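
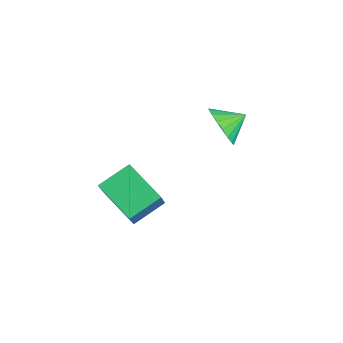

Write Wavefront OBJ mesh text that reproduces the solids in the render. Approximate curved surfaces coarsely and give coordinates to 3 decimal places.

v -3.165 -1.929 0.723
v -3.399 -0.599 1.351
v -1.561 -1.269 -0.077
v -1.796 0.062 0.551
v -2.384 -2.362 1.929
v -2.619 -1.031 2.557
v -0.781 -1.701 1.129
v -1.015 -0.371 1.757
v -3.353 2.945 2.921
v -2.94 2.572 3.703
v -3.307 3.955 3.379
v -2.606 2.668 3.456
v -2.419 2.82 3.103
v -2.417 2.996 2.713
v -2.601 3.162 2.365
v -2.934 3.285 2.127
v -3.35 3.341 2.047
v -3.766 3.318 2.139
v -4.101 3.222 2.387
v -4.288 3.07 2.74
v -4.289 2.894 3.129
v -4.105 2.728 3.477
v -3.773 2.605 3.715
v -3.357 2.549 3.796
f 2 4 1
f 5 2 1
f 1 4 3
f 3 5 1
f 2 8 4
f 6 2 5
f 6 8 2
f 4 8 3
f 7 5 3
f 3 8 7
f 7 6 5
f 8 6 7
f 10 9 12
f 10 12 11
f 12 9 13
f 12 13 11
f 13 9 14
f 13 14 11
f 14 9 15
f 14 15 11
f 15 9 16
f 15 16 11
f 16 9 17
f 16 17 11
f 17 9 18
f 17 18 11
f 18 9 19
f 18 19 11
f 19 9 20
f 19 20 11
f 20 9 21
f 20 21 11
f 21 9 22
f 21 22 11
f 22 9 23
f 22 23 11
f 23 9 24
f 23 24 11
f 24 9 10
f 24 10 11



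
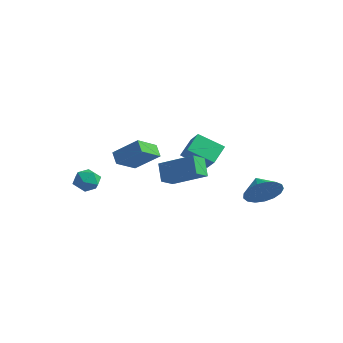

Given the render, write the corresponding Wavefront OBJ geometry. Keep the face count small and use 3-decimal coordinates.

v 2.328 -3.681 2.512
v 1.706 -3.315 3.458
v 2.162 -2.774 2.052
v 1.54 -2.408 2.998
v 4.06 -2.932 3.362
v 3.438 -2.566 4.308
v 3.894 -2.025 2.902
v 3.272 -1.659 3.848
v -3.448 -1.704 1.595
v -4.054 -1.453 2.167
v -3.553 -0.322 0.878
v -4.158 -0.071 1.45
v -2.162 -1.049 2.67
v -2.767 -0.798 3.242
v -2.266 0.333 1.953
v -2.872 0.584 2.525
v -4.112 -3.026 1.334
v -3.507 -2.696 0.871
v -4.073 -4.144 0.589
v -3.468 -3.814 0.126
v -3.318 -4.026 0.915
v -3.342 -3.335 1.375
v -4.238 -3.505 0.085
v -4.262 -2.814 0.545
v -3.585 -2.992 0.098
v -3.016 -3.314 0.612
v -4.564 -3.526 0.848
v -3.995 -3.848 1.362
v 3.379 2.352 0.468
v 4.031 3.028 1.04
v 2.421 2.748 1.092
v 3.882 3.317 0.626
v 3.617 3.386 0.177
v 3.297 3.217 -0.206
v 2.996 2.851 -0.435
v 2.783 2.37 -0.457
v 2.707 1.885 -0.267
v 2.784 1.507 0.091
v 2.998 1.322 0.536
v 3.299 1.374 0.965
v 3.618 1.65 1.28
v 3.883 2.086 1.409
v 4.032 2.584 1.322
v -0.585 2.107 1.13
v -1.618 1.14 1.998
v -0.881 3.14 1.931
v -1.914 2.173 2.798
v 0.294 1.807 1.842
v -0.739 0.84 2.709
v -0.002 2.84 2.642
v -1.035 1.873 3.51
f 2 4 1
f 5 2 1
f 1 4 3
f 3 5 1
f 2 8 4
f 6 2 5
f 6 8 2
f 4 8 3
f 7 5 3
f 3 8 7
f 7 6 5
f 8 6 7
f 10 12 9
f 13 10 9
f 9 12 11
f 11 13 9
f 10 16 12
f 14 10 13
f 14 16 10
f 12 16 11
f 15 13 11
f 11 16 15
f 15 14 13
f 16 14 15
f 17 28 22
f 17 22 18
f 17 18 24
f 17 24 27
f 17 27 28
f 18 22 26
f 22 28 21
f 28 27 19
f 27 24 23
f 24 18 25
f 20 26 21
f 20 21 19
f 20 19 23
f 20 23 25
f 20 25 26
f 21 26 22
f 19 21 28
f 23 19 27
f 25 23 24
f 26 25 18
f 30 29 32
f 30 32 31
f 32 29 33
f 32 33 31
f 33 29 34
f 33 34 31
f 34 29 35
f 34 35 31
f 35 29 36
f 35 36 31
f 36 29 37
f 36 37 31
f 37 29 38
f 37 38 31
f 38 29 39
f 38 39 31
f 39 29 40
f 39 40 31
f 40 29 41
f 40 41 31
f 41 29 42
f 41 42 31
f 42 29 43
f 42 43 31
f 43 29 30
f 43 30 31
f 45 47 44
f 48 45 44
f 44 47 46
f 46 48 44
f 45 51 47
f 49 45 48
f 49 51 45
f 47 51 46
f 50 48 46
f 46 51 50
f 50 49 48
f 51 49 50



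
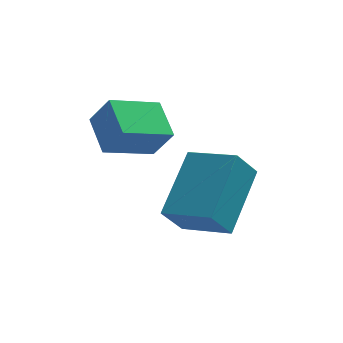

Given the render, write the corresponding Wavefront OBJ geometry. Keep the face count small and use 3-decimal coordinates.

v -0.138 0.201 2.536
v -1.282 -0.297 3.025
v -0.372 1.155 2.96
v -1.516 0.657 3.449
v 0.296 -0.037 3.311
v -0.848 -0.535 3.8
v 0.062 0.917 3.735
v -1.082 0.419 4.224
v 0.426 -0.574 0.548
v -0.065 -0.839 1.318
v 1.15 0.85 1.501
v 0.66 0.585 2.27
v 1.44 -1.345 0.93
v 0.95 -1.61 1.699
v 2.165 0.079 1.882
v 1.674 -0.186 2.652
f 2 4 1
f 5 2 1
f 1 4 3
f 3 5 1
f 2 8 4
f 6 2 5
f 6 8 2
f 4 8 3
f 7 5 3
f 3 8 7
f 7 6 5
f 8 6 7
f 10 12 9
f 13 10 9
f 9 12 11
f 11 13 9
f 10 16 12
f 14 10 13
f 14 16 10
f 12 16 11
f 15 13 11
f 11 16 15
f 15 14 13
f 16 14 15



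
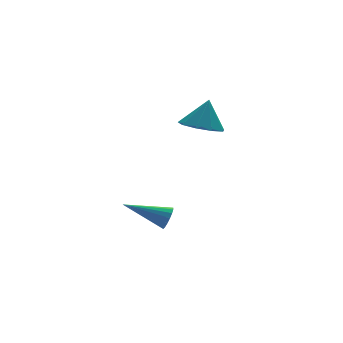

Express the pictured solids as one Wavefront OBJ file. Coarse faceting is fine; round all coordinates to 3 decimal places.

v -1.249 -2.06 1.105
v -0.556 -1.679 0.767
v -0.831 -1.8 2.255
v -0.989 -1.286 0.836
v -1.543 -1.255 1.03
v -1.96 -1.601 1.26
v -2.044 -2.162 1.417
v -1.756 -2.675 1.429
v -1.231 -2.9 1.289
v -0.714 -2.732 1.063
v -0.448 -2.25 0.857
v -2.607 -2.193 -3.261
v -2.349 -2.068 -2.84
v -4.033 -1.407 -2.619
v -2.312 -1.879 -2.989
v -2.342 -1.762 -3.201
v -2.434 -1.744 -3.427
v -2.565 -1.828 -3.614
v -2.706 -1.997 -3.721
v -2.824 -2.21 -3.722
v -2.893 -2.42 -3.618
v -2.896 -2.578 -3.432
v -2.833 -2.647 -3.206
v -2.719 -2.613 -2.994
v -2.579 -2.483 -2.842
v -2.445 -2.286 -2.787
f 2 1 4
f 2 4 3
f 4 1 5
f 4 5 3
f 5 1 6
f 5 6 3
f 6 1 7
f 6 7 3
f 7 1 8
f 7 8 3
f 8 1 9
f 8 9 3
f 9 1 10
f 9 10 3
f 10 1 11
f 10 11 3
f 11 1 2
f 11 2 3
f 13 12 15
f 13 15 14
f 15 12 16
f 15 16 14
f 16 12 17
f 16 17 14
f 17 12 18
f 17 18 14
f 18 12 19
f 18 19 14
f 19 12 20
f 19 20 14
f 20 12 21
f 20 21 14
f 21 12 22
f 21 22 14
f 22 12 23
f 22 23 14
f 23 12 24
f 23 24 14
f 24 12 25
f 24 25 14
f 25 12 26
f 25 26 14
f 26 12 13
f 26 13 14



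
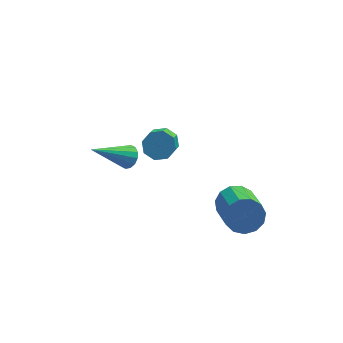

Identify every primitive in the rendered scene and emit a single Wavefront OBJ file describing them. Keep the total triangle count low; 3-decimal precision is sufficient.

v 1.754 -1.057 -2.268
v 2.139 -1.358 -2.876
v 2.331 -2.884 -2
v 1.946 -2.583 -1.392
v 2.441 -1.171 -2.618
v 2.634 -2.697 -1.742
v 2.526 -0.948 -2.249
v 2.719 -2.474 -1.372
v 2.365 -0.76 -1.886
v 2.558 -2.286 -1.009
v 2.01 -0.666 -1.644
v 2.203 -2.192 -0.768
v 1.574 -0.696 -1.6
v 1.767 -2.222 -0.724
v 1.195 -0.841 -1.769
v 1.387 -2.367 -0.893
v 0.993 -1.054 -2.096
v 1.186 -2.58 -1.22
v 1.033 -1.269 -2.478
v 1.225 -2.794 -1.601
v 1.301 -1.416 -2.793
v 1.494 -2.941 -1.916
v 1.714 -1.449 -2.941
v 1.906 -2.975 -2.065
v -2.076 2.143 -2.559
v -1.711 2.055 -2.171
v -3.504 1.577 -1.341
v -1.788 2.322 -2.138
v -1.943 2.54 -2.218
v -2.133 2.652 -2.389
v -2.308 2.628 -2.606
v -2.421 2.474 -2.81
v -2.441 2.231 -2.946
v -2.364 1.964 -2.979
v -2.209 1.746 -2.899
v -2.019 1.634 -2.728
v -1.844 1.658 -2.512
v -1.731 1.812 -2.308
v -0.858 0.582 0.009
v -0.562 0.173 -0.385
v -0.746 -0.85 0.538
v -1.042 -0.442 0.931
v -0.252 0.395 -0.078
v -0.436 -0.628 0.845
v -0.297 0.726 0.28
v -0.481 -0.297 1.203
v -0.671 0.972 0.479
v -0.854 -0.051 1.402
v -1.154 0.99 0.402
v -1.338 -0.033 1.325
v -1.464 0.768 0.095
v -1.648 -0.255 1.018
v -1.419 0.437 -0.263
v -1.603 -0.586 0.66
v -1.046 0.191 -0.462
v -1.229 -0.832 0.461
f 2 1 5
f 2 5 3
f 3 5 6
f 3 6 4
f 5 1 7
f 5 7 6
f 6 7 8
f 6 8 4
f 7 1 9
f 7 9 8
f 8 9 10
f 8 10 4
f 9 1 11
f 9 11 10
f 10 11 12
f 10 12 4
f 11 1 13
f 11 13 12
f 12 13 14
f 12 14 4
f 13 1 15
f 13 15 14
f 14 15 16
f 14 16 4
f 15 1 17
f 15 17 16
f 16 17 18
f 16 18 4
f 17 1 19
f 17 19 18
f 18 19 20
f 18 20 4
f 19 1 21
f 19 21 20
f 20 21 22
f 20 22 4
f 21 1 23
f 21 23 22
f 22 23 24
f 22 24 4
f 23 1 2
f 23 2 24
f 24 2 3
f 24 3 4
f 26 25 28
f 26 28 27
f 28 25 29
f 28 29 27
f 29 25 30
f 29 30 27
f 30 25 31
f 30 31 27
f 31 25 32
f 31 32 27
f 32 25 33
f 32 33 27
f 33 25 34
f 33 34 27
f 34 25 35
f 34 35 27
f 35 25 36
f 35 36 27
f 36 25 37
f 36 37 27
f 37 25 38
f 37 38 27
f 38 25 26
f 38 26 27
f 40 39 43
f 40 43 41
f 41 43 44
f 41 44 42
f 43 39 45
f 43 45 44
f 44 45 46
f 44 46 42
f 45 39 47
f 45 47 46
f 46 47 48
f 46 48 42
f 47 39 49
f 47 49 48
f 48 49 50
f 48 50 42
f 49 39 51
f 49 51 50
f 50 51 52
f 50 52 42
f 51 39 53
f 51 53 52
f 52 53 54
f 52 54 42
f 53 39 55
f 53 55 54
f 54 55 56
f 54 56 42
f 55 39 40
f 55 40 56
f 56 40 41
f 56 41 42



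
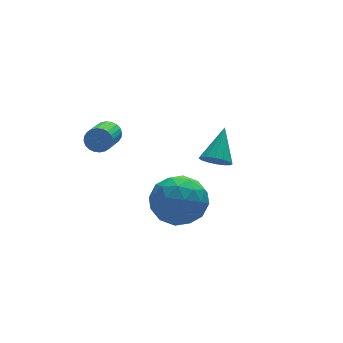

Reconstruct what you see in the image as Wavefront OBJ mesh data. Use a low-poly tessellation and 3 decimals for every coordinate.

v -1.957 0.907 -1.746
v -1.051 0.539 -1.091
v -1.869 -0.699 -2.769
v -0.963 -1.067 -2.114
v -2.039 -0.994 -1.641
v -2.093 -0.002 -1.01
v -0.827 -0.158 -2.85
v -0.881 0.834 -2.219
v -0.352 -0.119 -1.774
v -1.101 -0.636 -1.026
v -1.819 0.476 -2.834
v -2.568 -0.041 -2.086
v -1.512 0.864 -1.329
v -1.408 -1.024 -2.531
v -2.041 -0.981 -2.253
v -1.508 -1.197 -1.868
v -2.125 0.546 -1.281
v -1.592 0.33 -0.896
v -2.173 -0.572 -1.219
v -1.328 -0.49 -2.964
v -0.795 -0.706 -2.579
v -1.412 1.037 -1.992
v -0.879 0.821 -1.607
v -0.747 0.412 -2.641
v -0.568 0.261 -1.345
v -0.516 -0.683 -1.946
v -0.436 -0.149 -2.379
v -0.468 0.435 -2.008
v -1.008 -0.043 -0.906
v -0.957 -0.987 -1.507
v -1.589 -0.944 -1.229
v -1.621 -0.361 -0.858
v -0.597 -0.43 -1.307
v -1.963 0.827 -2.353
v -1.912 -0.117 -2.954
v -1.299 0.201 -3.002
v -1.331 0.784 -2.631
v -2.404 0.523 -1.914
v -2.352 -0.421 -2.515
v -2.452 -0.595 -1.852
v -2.484 -0.011 -1.481
v -2.323 0.27 -2.553
v 1.353 3.087 -2.766
v 1.906 2.716 -2.838
v 2.167 4.093 -1.694
v 1.929 2.96 -3.083
v 1.798 3.237 -3.244
v 1.547 3.475 -3.277
v 1.245 3.608 -3.173
v 0.971 3.602 -2.959
v 0.8 3.458 -2.694
v 0.777 3.215 -2.449
v 0.909 2.937 -2.288
v 1.159 2.7 -2.255
v 1.462 2.566 -2.359
v 1.735 2.572 -2.573
v -2.868 3.606 -0.31
v -2.51 3.565 0.118
v -3.254 2.513 0.639
v -3.612 2.554 0.21
v -2.655 3.707 0.198
v -3.399 2.655 0.718
v -2.833 3.834 0.2
v -3.577 2.782 0.721
v -3.016 3.926 0.125
v -3.76 2.874 0.645
v -3.177 3.97 -0.017
v -3.921 2.917 0.504
v -3.29 3.958 -0.203
v -4.034 2.906 0.317
v -3.34 3.892 -0.406
v -4.084 2.84 0.115
v -3.317 3.783 -0.594
v -4.061 2.731 -0.073
v -3.226 3.647 -0.739
v -3.97 2.595 -0.218
v -3.081 3.505 -0.818
v -3.825 2.453 -0.298
v -2.903 3.378 -0.821
v -3.647 2.326 -0.3
v -2.72 3.286 -0.745
v -3.464 2.234 -0.225
v -2.559 3.243 -0.604
v -3.303 2.19 -0.083
v -2.446 3.254 -0.417
v -3.19 2.202 0.103
v -2.396 3.32 -0.215
v -3.14 2.268 0.306
v -2.419 3.429 -0.027
v -3.163 2.377 0.494
f 1 38 17
f 38 12 41
f 17 41 6
f 38 41 17
f 1 17 13
f 17 6 18
f 13 18 2
f 17 18 13
f 1 13 22
f 13 2 23
f 22 23 8
f 13 23 22
f 1 22 34
f 22 8 37
f 34 37 11
f 22 37 34
f 1 34 38
f 34 11 42
f 38 42 12
f 34 42 38
f 2 18 29
f 18 6 32
f 29 32 10
f 18 32 29
f 6 41 19
f 41 12 40
f 19 40 5
f 41 40 19
f 12 42 39
f 42 11 35
f 39 35 3
f 42 35 39
f 11 37 36
f 37 8 24
f 36 24 7
f 37 24 36
f 8 23 28
f 23 2 25
f 28 25 9
f 23 25 28
f 4 30 16
f 30 10 31
f 16 31 5
f 30 31 16
f 4 16 14
f 16 5 15
f 14 15 3
f 16 15 14
f 4 14 21
f 14 3 20
f 21 20 7
f 14 20 21
f 4 21 26
f 21 7 27
f 26 27 9
f 21 27 26
f 4 26 30
f 26 9 33
f 30 33 10
f 26 33 30
f 5 31 19
f 31 10 32
f 19 32 6
f 31 32 19
f 3 15 39
f 15 5 40
f 39 40 12
f 15 40 39
f 7 20 36
f 20 3 35
f 36 35 11
f 20 35 36
f 9 27 28
f 27 7 24
f 28 24 8
f 27 24 28
f 10 33 29
f 33 9 25
f 29 25 2
f 33 25 29
f 44 43 46
f 44 46 45
f 46 43 47
f 46 47 45
f 47 43 48
f 47 48 45
f 48 43 49
f 48 49 45
f 49 43 50
f 49 50 45
f 50 43 51
f 50 51 45
f 51 43 52
f 51 52 45
f 52 43 53
f 52 53 45
f 53 43 54
f 53 54 45
f 54 43 55
f 54 55 45
f 55 43 56
f 55 56 45
f 56 43 44
f 56 44 45
f 58 57 61
f 58 61 59
f 59 61 62
f 59 62 60
f 61 57 63
f 61 63 62
f 62 63 64
f 62 64 60
f 63 57 65
f 63 65 64
f 64 65 66
f 64 66 60
f 65 57 67
f 65 67 66
f 66 67 68
f 66 68 60
f 67 57 69
f 67 69 68
f 68 69 70
f 68 70 60
f 69 57 71
f 69 71 70
f 70 71 72
f 70 72 60
f 71 57 73
f 71 73 72
f 72 73 74
f 72 74 60
f 73 57 75
f 73 75 74
f 74 75 76
f 74 76 60
f 75 57 77
f 75 77 76
f 76 77 78
f 76 78 60
f 77 57 79
f 77 79 78
f 78 79 80
f 78 80 60
f 79 57 81
f 79 81 80
f 80 81 82
f 80 82 60
f 81 57 83
f 81 83 82
f 82 83 84
f 82 84 60
f 83 57 85
f 83 85 84
f 84 85 86
f 84 86 60
f 85 57 87
f 85 87 86
f 86 87 88
f 86 88 60
f 87 57 89
f 87 89 88
f 88 89 90
f 88 90 60
f 89 57 58
f 89 58 90
f 90 58 59
f 90 59 60



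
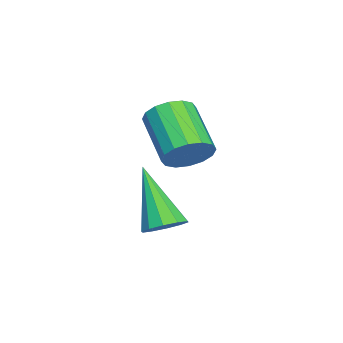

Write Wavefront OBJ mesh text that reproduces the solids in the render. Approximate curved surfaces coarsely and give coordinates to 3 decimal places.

v 2.412 3.044 -0.182
v 2.956 2.82 0.197
v 1.932 2.072 1.222
v 1.388 2.296 0.842
v 2.866 3.14 0.342
v 1.843 2.392 1.366
v 2.655 3.435 0.346
v 1.631 2.686 1.37
v 2.378 3.624 0.208
v 1.355 2.876 1.233
v 2.111 3.659 -0.034
v 1.087 2.91 0.991
v 1.924 3.528 -0.316
v 0.901 2.78 0.709
v 1.868 3.268 -0.562
v 0.844 2.52 0.463
v 1.957 2.948 -0.706
v 0.934 2.2 0.318
v 2.169 2.654 -0.71
v 1.145 1.905 0.314
v 2.445 2.464 -0.573
v 1.422 1.716 0.452
v 2.713 2.43 -0.331
v 1.689 1.681 0.694
v 2.899 2.56 -0.049
v 1.876 1.812 0.976
v 2.991 2.595 -2.418
v 3.533 2.34 -2.3
v 2.269 1.845 -0.722
v 3.531 2.685 -2.148
v 3.323 2.995 -2.099
v 2.989 3.153 -2.172
v 2.655 3.098 -2.338
v 2.45 2.851 -2.535
v 2.451 2.506 -2.687
v 2.659 2.195 -2.736
v 2.994 2.037 -2.664
v 3.327 2.092 -2.497
f 2 1 5
f 2 5 3
f 3 5 6
f 3 6 4
f 5 1 7
f 5 7 6
f 6 7 8
f 6 8 4
f 7 1 9
f 7 9 8
f 8 9 10
f 8 10 4
f 9 1 11
f 9 11 10
f 10 11 12
f 10 12 4
f 11 1 13
f 11 13 12
f 12 13 14
f 12 14 4
f 13 1 15
f 13 15 14
f 14 15 16
f 14 16 4
f 15 1 17
f 15 17 16
f 16 17 18
f 16 18 4
f 17 1 19
f 17 19 18
f 18 19 20
f 18 20 4
f 19 1 21
f 19 21 20
f 20 21 22
f 20 22 4
f 21 1 23
f 21 23 22
f 22 23 24
f 22 24 4
f 23 1 25
f 23 25 24
f 24 25 26
f 24 26 4
f 25 1 2
f 25 2 26
f 26 2 3
f 26 3 4
f 28 27 30
f 28 30 29
f 30 27 31
f 30 31 29
f 31 27 32
f 31 32 29
f 32 27 33
f 32 33 29
f 33 27 34
f 33 34 29
f 34 27 35
f 34 35 29
f 35 27 36
f 35 36 29
f 36 27 37
f 36 37 29
f 37 27 38
f 37 38 29
f 38 27 28
f 38 28 29



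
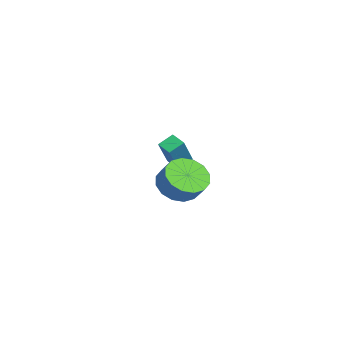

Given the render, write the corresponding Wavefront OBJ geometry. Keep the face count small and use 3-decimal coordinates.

v 3.43 -1.582 2.527
v 4.272 -1.465 1.845
v 4.913 -1.141 2.691
v 4.07 -1.258 3.373
v 4.015 -0.963 1.847
v 4.656 -0.639 2.694
v 3.601 -0.626 2.031
v 4.242 -0.302 2.878
v 3.142 -0.546 2.349
v 3.782 -0.222 3.195
v 2.759 -0.743 2.713
v 3.4 -0.419 3.56
v 2.556 -1.165 3.028
v 3.197 -0.841 3.875
v 2.587 -1.699 3.209
v 3.228 -1.375 4.055
v 2.844 -2.201 3.206
v 3.485 -1.877 4.053
v 3.258 -2.538 3.022
v 3.899 -2.214 3.869
v 3.718 -2.618 2.705
v 4.358 -2.294 3.551
v 4.1 -2.421 2.34
v 4.741 -2.097 3.187
v 4.303 -1.999 2.025
v 4.944 -1.675 2.872
v -2.381 -1.057 1.196
v -1.317 -1.673 2.837
v -2.658 -0.32 1.653
v -1.594 -0.936 3.293
v -1.726 -0.644 0.927
v -0.662 -1.26 2.567
v -2.003 0.093 1.383
v -0.939 -0.523 3.024
f 2 1 5
f 2 5 3
f 3 5 6
f 3 6 4
f 5 1 7
f 5 7 6
f 6 7 8
f 6 8 4
f 7 1 9
f 7 9 8
f 8 9 10
f 8 10 4
f 9 1 11
f 9 11 10
f 10 11 12
f 10 12 4
f 11 1 13
f 11 13 12
f 12 13 14
f 12 14 4
f 13 1 15
f 13 15 14
f 14 15 16
f 14 16 4
f 15 1 17
f 15 17 16
f 16 17 18
f 16 18 4
f 17 1 19
f 17 19 18
f 18 19 20
f 18 20 4
f 19 1 21
f 19 21 20
f 20 21 22
f 20 22 4
f 21 1 23
f 21 23 22
f 22 23 24
f 22 24 4
f 23 1 25
f 23 25 24
f 24 25 26
f 24 26 4
f 25 1 2
f 25 2 26
f 26 2 3
f 26 3 4
f 28 30 27
f 31 28 27
f 27 30 29
f 29 31 27
f 28 34 30
f 32 28 31
f 32 34 28
f 30 34 29
f 33 31 29
f 29 34 33
f 33 32 31
f 34 32 33



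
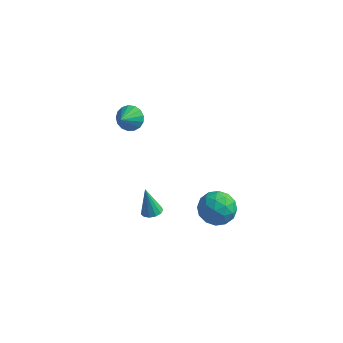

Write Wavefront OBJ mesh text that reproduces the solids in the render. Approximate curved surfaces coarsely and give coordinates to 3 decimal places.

v -1.938 1.334 -3.384
v -1.446 1.213 -3.227
v -2.342 1.546 -1.956
v -1.45 1.508 -3.272
v -1.609 1.748 -3.353
v -1.872 1.857 -3.443
v -2.156 1.799 -3.515
v -2.371 1.594 -3.546
v -2.448 1.306 -3.525
v -2.363 1.027 -3.459
v -2.144 0.846 -3.37
v -1.858 0.819 -3.286
v -1.598 0.956 -3.232
v 0.356 2.805 -2.497
v 1.148 3.253 -2.884
v 0.692 1.487 -3.336
v 1.484 1.935 -3.723
v 1.472 1.692 -2.765
v 1.264 2.507 -2.246
v 0.576 2.233 -3.974
v 0.368 3.048 -3.455
v 1.283 2.9 -3.796
v 1.837 2.565 -3.049
v 0.003 2.175 -3.171
v 0.557 1.84 -2.424
v 0.722 3.145 -2.617
v 1.118 1.595 -3.603
v 1.111 1.452 -3.04
v 1.576 1.716 -3.268
v 0.791 2.707 -2.242
v 1.256 2.97 -2.469
v 1.447 2.052 -2.399
v 0.584 1.77 -3.751
v 1.049 2.033 -3.978
v 0.264 3.024 -2.952
v 0.729 3.288 -3.18
v 0.393 2.688 -3.821
v 1.267 3.201 -3.38
v 1.465 2.425 -3.874
v 0.931 2.601 -4.021
v 0.809 3.08 -3.716
v 1.593 3.004 -2.941
v 1.791 2.229 -3.435
v 1.784 2.086 -2.872
v 1.662 2.565 -2.567
v 1.673 2.796 -3.478
v 0.049 2.511 -2.785
v 0.247 1.736 -3.279
v 0.178 2.175 -3.653
v 0.056 2.654 -3.348
v 0.375 2.315 -2.346
v 0.573 1.539 -2.84
v 1.031 1.66 -2.504
v 0.909 2.139 -2.199
v 0.167 1.944 -2.742
v -3.165 1.885 3.031
v -2.57 1.626 2.797
v -3.275 1.035 3.689
v -2.479 1.814 3.053
v -2.546 2.017 3.305
v -2.755 2.19 3.494
v -3.057 2.293 3.576
v -3.385 2.303 3.534
v -3.662 2.216 3.376
v -3.825 2.054 3.14
v -3.837 1.853 2.878
v -3.696 1.659 2.652
v -3.432 1.517 2.512
v -3.108 1.459 2.491
v -2.797 1.498 2.594
f 2 1 4
f 2 4 3
f 4 1 5
f 4 5 3
f 5 1 6
f 5 6 3
f 6 1 7
f 6 7 3
f 7 1 8
f 7 8 3
f 8 1 9
f 8 9 3
f 9 1 10
f 9 10 3
f 10 1 11
f 10 11 3
f 11 1 12
f 11 12 3
f 12 1 13
f 12 13 3
f 13 1 2
f 13 2 3
f 14 51 30
f 51 25 54
f 30 54 19
f 51 54 30
f 14 30 26
f 30 19 31
f 26 31 15
f 30 31 26
f 14 26 35
f 26 15 36
f 35 36 21
f 26 36 35
f 14 35 47
f 35 21 50
f 47 50 24
f 35 50 47
f 14 47 51
f 47 24 55
f 51 55 25
f 47 55 51
f 15 31 42
f 31 19 45
f 42 45 23
f 31 45 42
f 19 54 32
f 54 25 53
f 32 53 18
f 54 53 32
f 25 55 52
f 55 24 48
f 52 48 16
f 55 48 52
f 24 50 49
f 50 21 37
f 49 37 20
f 50 37 49
f 21 36 41
f 36 15 38
f 41 38 22
f 36 38 41
f 17 43 29
f 43 23 44
f 29 44 18
f 43 44 29
f 17 29 27
f 29 18 28
f 27 28 16
f 29 28 27
f 17 27 34
f 27 16 33
f 34 33 20
f 27 33 34
f 17 34 39
f 34 20 40
f 39 40 22
f 34 40 39
f 17 39 43
f 39 22 46
f 43 46 23
f 39 46 43
f 18 44 32
f 44 23 45
f 32 45 19
f 44 45 32
f 16 28 52
f 28 18 53
f 52 53 25
f 28 53 52
f 20 33 49
f 33 16 48
f 49 48 24
f 33 48 49
f 22 40 41
f 40 20 37
f 41 37 21
f 40 37 41
f 23 46 42
f 46 22 38
f 42 38 15
f 46 38 42
f 57 56 59
f 57 59 58
f 59 56 60
f 59 60 58
f 60 56 61
f 60 61 58
f 61 56 62
f 61 62 58
f 62 56 63
f 62 63 58
f 63 56 64
f 63 64 58
f 64 56 65
f 64 65 58
f 65 56 66
f 65 66 58
f 66 56 67
f 66 67 58
f 67 56 68
f 67 68 58
f 68 56 69
f 68 69 58
f 69 56 70
f 69 70 58
f 70 56 57
f 70 57 58



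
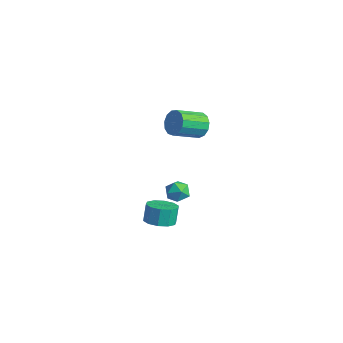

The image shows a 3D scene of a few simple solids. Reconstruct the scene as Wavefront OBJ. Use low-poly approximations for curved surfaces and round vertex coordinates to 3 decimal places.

v 1.52 -1.02 -2.781
v 2.016 -0.729 -3.336
v 2.104 -2.171 -2.864
v 2.6 -1.88 -3.419
v 2.655 -1.629 -2.662
v 2.294 -0.918 -2.611
v 1.826 -1.982 -3.589
v 1.465 -1.271 -3.538
v 2.205 -1.324 -3.835
v 2.718 -1.105 -3.262
v 1.402 -1.795 -2.938
v 1.915 -1.576 -2.365
v 3.929 -4.081 -3.117
v 4.74 -3.647 -3.082
v 4.501 -3.286 -2.028
v 3.691 -3.719 -2.063
v 4.356 -3.285 -3.293
v 4.117 -2.923 -2.239
v 3.809 -3.227 -3.437
v 3.57 -2.865 -2.383
v 3.308 -3.494 -3.459
v 3.069 -3.133 -2.404
v 3.044 -3.986 -3.35
v 2.806 -3.625 -2.295
v 3.119 -4.514 -3.152
v 2.88 -4.153 -2.098
v 3.503 -4.877 -2.941
v 3.264 -4.515 -1.887
v 4.05 -4.935 -2.797
v 3.811 -4.573 -1.743
v 4.551 -4.667 -2.776
v 4.312 -4.306 -1.721
v 4.814 -4.175 -2.885
v 4.576 -3.814 -1.83
v -3.234 4.201 -3.198
v -2.754 3.79 -3.881
v -3.027 2.048 -3.024
v -3.506 2.459 -2.342
v -2.405 3.917 -3.511
v -2.678 2.176 -2.654
v -2.319 4.134 -3.042
v -2.592 2.393 -2.185
v -2.524 4.373 -2.622
v -2.797 2.631 -1.766
v -2.954 4.557 -2.386
v -3.227 2.815 -1.529
v -3.473 4.627 -2.407
v -3.746 2.886 -1.551
v -3.915 4.563 -2.68
v -4.188 2.821 -1.823
v -4.142 4.383 -3.117
v -4.415 2.642 -2.26
v -4.08 4.146 -3.58
v -4.353 2.404 -2.723
v -3.749 3.926 -3.922
v -4.022 2.184 -3.065
v -3.255 3.793 -4.034
v -3.528 2.052 -3.177
f 1 12 6
f 1 6 2
f 1 2 8
f 1 8 11
f 1 11 12
f 2 6 10
f 6 12 5
f 12 11 3
f 11 8 7
f 8 2 9
f 4 10 5
f 4 5 3
f 4 3 7
f 4 7 9
f 4 9 10
f 5 10 6
f 3 5 12
f 7 3 11
f 9 7 8
f 10 9 2
f 14 13 17
f 14 17 15
f 15 17 18
f 15 18 16
f 17 13 19
f 17 19 18
f 18 19 20
f 18 20 16
f 19 13 21
f 19 21 20
f 20 21 22
f 20 22 16
f 21 13 23
f 21 23 22
f 22 23 24
f 22 24 16
f 23 13 25
f 23 25 24
f 24 25 26
f 24 26 16
f 25 13 27
f 25 27 26
f 26 27 28
f 26 28 16
f 27 13 29
f 27 29 28
f 28 29 30
f 28 30 16
f 29 13 31
f 29 31 30
f 30 31 32
f 30 32 16
f 31 13 33
f 31 33 32
f 32 33 34
f 32 34 16
f 33 13 14
f 33 14 34
f 34 14 15
f 34 15 16
f 36 35 39
f 36 39 37
f 37 39 40
f 37 40 38
f 39 35 41
f 39 41 40
f 40 41 42
f 40 42 38
f 41 35 43
f 41 43 42
f 42 43 44
f 42 44 38
f 43 35 45
f 43 45 44
f 44 45 46
f 44 46 38
f 45 35 47
f 45 47 46
f 46 47 48
f 46 48 38
f 47 35 49
f 47 49 48
f 48 49 50
f 48 50 38
f 49 35 51
f 49 51 50
f 50 51 52
f 50 52 38
f 51 35 53
f 51 53 52
f 52 53 54
f 52 54 38
f 53 35 55
f 53 55 54
f 54 55 56
f 54 56 38
f 55 35 57
f 55 57 56
f 56 57 58
f 56 58 38
f 57 35 36
f 57 36 58
f 58 36 37
f 58 37 38



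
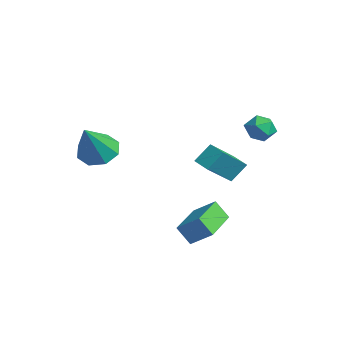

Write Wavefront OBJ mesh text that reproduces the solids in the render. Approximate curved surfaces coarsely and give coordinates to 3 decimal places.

v 1.203 0.27 -2.386
v 0.782 -0.124 -1.618
v 1.796 0.943 -1.716
v 1.376 0.55 -0.948
v 2.684 -1.13 -2.292
v 2.264 -1.523 -1.524
v 3.278 -0.456 -1.622
v 2.857 -0.85 -0.854
v 0.863 0.898 0.355
v 1.534 -0.442 1.602
v 0.835 1.585 1.108
v 1.507 0.245 2.356
v 1.613 1.115 0.184
v 2.285 -0.225 1.432
v 1.586 1.802 0.938
v 2.257 0.462 2.185
v 2.557 2.361 3.645
v 2.841 2.071 3.069
v 1.519 2.049 3.291
v 1.803 1.759 2.715
v 1.914 1.468 3.347
v 2.555 1.661 3.566
v 1.805 2.459 2.794
v 2.446 2.652 3.013
v 2.376 2.132 2.543
v 2.443 1.519 2.885
v 1.917 2.601 3.475
v 1.984 1.988 3.817
v -1.938 -3.068 1.151
v -1.111 -3.077 0.749
v -1.142 -3.952 2.809
v -1.225 -2.488 1.117
v -1.757 -2.239 1.506
v -2.395 -2.476 1.687
v -2.766 -3.059 1.554
v -2.652 -3.648 1.185
v -2.12 -3.898 0.797
v -1.482 -3.661 0.616
f 2 4 1
f 5 2 1
f 1 4 3
f 3 5 1
f 2 8 4
f 6 2 5
f 6 8 2
f 4 8 3
f 7 5 3
f 3 8 7
f 7 6 5
f 8 6 7
f 10 12 9
f 13 10 9
f 9 12 11
f 11 13 9
f 10 16 12
f 14 10 13
f 14 16 10
f 12 16 11
f 15 13 11
f 11 16 15
f 15 14 13
f 16 14 15
f 17 28 22
f 17 22 18
f 17 18 24
f 17 24 27
f 17 27 28
f 18 22 26
f 22 28 21
f 28 27 19
f 27 24 23
f 24 18 25
f 20 26 21
f 20 21 19
f 20 19 23
f 20 23 25
f 20 25 26
f 21 26 22
f 19 21 28
f 23 19 27
f 25 23 24
f 26 25 18
f 30 29 32
f 30 32 31
f 32 29 33
f 32 33 31
f 33 29 34
f 33 34 31
f 34 29 35
f 34 35 31
f 35 29 36
f 35 36 31
f 36 29 37
f 36 37 31
f 37 29 38
f 37 38 31
f 38 29 30
f 38 30 31



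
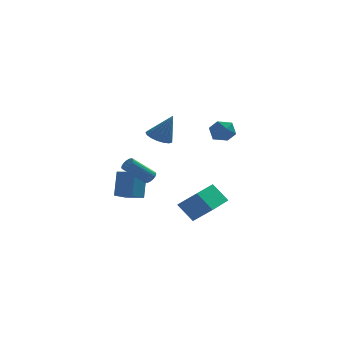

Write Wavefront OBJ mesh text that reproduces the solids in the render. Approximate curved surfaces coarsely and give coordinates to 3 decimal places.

v -1.569 2.64 -4.239
v -1.316 3.473 -2.505
v -2.626 3.431 -4.465
v -2.374 4.264 -2.732
v -0.746 3.576 -4.808
v -0.494 4.409 -3.075
v -1.804 4.367 -5.035
v -1.551 5.2 -3.301
v 3.597 0.247 2.548
v 4.149 -0.463 2.719
v 2.991 -0.497 1.421
v 3.543 -1.207 1.592
v 2.876 -0.993 2.181
v 3.25 -0.533 2.877
v 3.89 -0.427 1.263
v 4.264 0.033 1.959
v 4.329 -0.879 1.925
v 3.703 -1.229 2.493
v 3.437 0.269 1.647
v 2.811 -0.081 2.215
v -0.084 0.974 1.242
v 0.605 1.497 0.992
v 0.744 0.746 3.038
v 0.32 1.774 1.158
v -0.057 1.868 1.344
v -0.441 1.757 1.506
v -0.742 1.467 1.608
v -0.893 1.063 1.626
v -0.858 0.64 1.556
v -0.646 0.293 1.414
v -0.305 0.102 1.233
v 0.087 0.111 1.054
v 0.439 0.318 0.918
v 0.672 0.675 0.856
v 0.732 1.101 0.883
v 1.309 -4.181 -3.825
v 0.462 -3.636 -2.687
v 2.487 -2.431 -3.786
v 1.64 -1.886 -2.647
v 2.36 -4.914 -2.693
v 1.513 -4.369 -1.554
v 3.538 -3.164 -2.653
v 2.691 -2.619 -1.515
v -0.849 -1.076 -1.36
v -0.584 -0.803 -1.021
v -1.965 -1.052 0.26
v -2.231 -1.324 -0.08
v -0.72 -0.636 -1.136
v -2.102 -0.885 0.145
v -0.887 -0.57 -1.302
v -2.268 -0.819 -0.021
v -1.044 -0.62 -1.482
v -2.425 -0.869 -0.201
v -1.157 -0.774 -1.634
v -2.538 -1.023 -0.353
v -1.2 -0.997 -1.723
v -2.581 -1.246 -0.442
v -1.162 -1.239 -1.729
v -2.543 -1.488 -0.448
v -1.053 -1.442 -1.651
v -2.434 -1.691 -0.37
v -0.897 -1.562 -1.506
v -2.278 -1.811 -0.225
v -0.73 -1.57 -1.328
v -2.111 -1.819 -0.047
v -0.591 -1.465 -1.157
v -1.972 -1.714 0.124
v -0.511 -1.271 -1.033
v -1.892 -1.52 0.248
v -0.508 -1.032 -0.984
v -1.889 -1.281 0.297
f 2 4 1
f 5 2 1
f 1 4 3
f 3 5 1
f 2 8 4
f 6 2 5
f 6 8 2
f 4 8 3
f 7 5 3
f 3 8 7
f 7 6 5
f 8 6 7
f 9 20 14
f 9 14 10
f 9 10 16
f 9 16 19
f 9 19 20
f 10 14 18
f 14 20 13
f 20 19 11
f 19 16 15
f 16 10 17
f 12 18 13
f 12 13 11
f 12 11 15
f 12 15 17
f 12 17 18
f 13 18 14
f 11 13 20
f 15 11 19
f 17 15 16
f 18 17 10
f 22 21 24
f 22 24 23
f 24 21 25
f 24 25 23
f 25 21 26
f 25 26 23
f 26 21 27
f 26 27 23
f 27 21 28
f 27 28 23
f 28 21 29
f 28 29 23
f 29 21 30
f 29 30 23
f 30 21 31
f 30 31 23
f 31 21 32
f 31 32 23
f 32 21 33
f 32 33 23
f 33 21 34
f 33 34 23
f 34 21 35
f 34 35 23
f 35 21 22
f 35 22 23
f 37 39 36
f 40 37 36
f 36 39 38
f 38 40 36
f 37 43 39
f 41 37 40
f 41 43 37
f 39 43 38
f 42 40 38
f 38 43 42
f 42 41 40
f 43 41 42
f 45 44 48
f 45 48 46
f 46 48 49
f 46 49 47
f 48 44 50
f 48 50 49
f 49 50 51
f 49 51 47
f 50 44 52
f 50 52 51
f 51 52 53
f 51 53 47
f 52 44 54
f 52 54 53
f 53 54 55
f 53 55 47
f 54 44 56
f 54 56 55
f 55 56 57
f 55 57 47
f 56 44 58
f 56 58 57
f 57 58 59
f 57 59 47
f 58 44 60
f 58 60 59
f 59 60 61
f 59 61 47
f 60 44 62
f 60 62 61
f 61 62 63
f 61 63 47
f 62 44 64
f 62 64 63
f 63 64 65
f 63 65 47
f 64 44 66
f 64 66 65
f 65 66 67
f 65 67 47
f 66 44 68
f 66 68 67
f 67 68 69
f 67 69 47
f 68 44 70
f 68 70 69
f 69 70 71
f 69 71 47
f 70 44 45
f 70 45 71
f 71 45 46
f 71 46 47



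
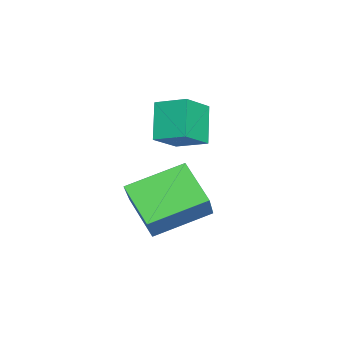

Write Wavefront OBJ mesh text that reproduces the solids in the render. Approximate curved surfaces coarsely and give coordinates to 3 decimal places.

v -3.538 -0.212 -1.467
v -2.653 -0.692 -0.795
v -3.274 0.782 -1.105
v -2.389 0.302 -0.433
v -2.651 -0.062 -2.527
v -1.766 -0.542 -1.855
v -2.387 0.932 -2.165
v -1.502 0.452 -1.493
v -0.766 -0.999 -3.805
v -1.6 0.551 -3.146
v 0.112 -0.144 -4.705
v -0.723 1.406 -4.045
v 0.283 -0.906 -2.695
v -0.552 0.644 -2.035
v 1.16 -0.051 -3.594
v 0.326 1.499 -2.935
f 2 4 1
f 5 2 1
f 1 4 3
f 3 5 1
f 2 8 4
f 6 2 5
f 6 8 2
f 4 8 3
f 7 5 3
f 3 8 7
f 7 6 5
f 8 6 7
f 10 12 9
f 13 10 9
f 9 12 11
f 11 13 9
f 10 16 12
f 14 10 13
f 14 16 10
f 12 16 11
f 15 13 11
f 11 16 15
f 15 14 13
f 16 14 15



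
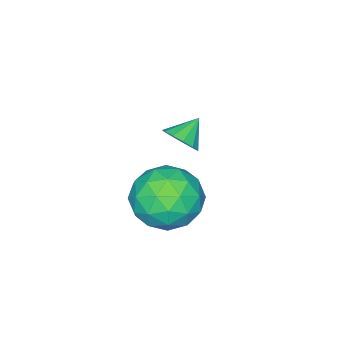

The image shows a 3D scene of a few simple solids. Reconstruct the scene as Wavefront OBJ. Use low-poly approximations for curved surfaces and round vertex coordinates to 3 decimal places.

v 0.752 -1.909 1.125
v 1.104 -2.246 1.627
v -0.072 -1.831 1.755
v 1.179 -1.863 1.678
v 1.118 -1.493 1.553
v 0.941 -1.256 1.293
v 0.704 -1.226 0.979
v 0.483 -1.413 0.711
v 0.346 -1.757 0.575
v 0.339 -2.149 0.614
v 0.463 -2.465 0.815
v 0.678 -2.605 1.114
v 0.917 -2.523 1.417
v 3.632 0.793 2.665
v 4.688 0.93 2.093
v 3.092 -0.55 1.347
v 4.148 -0.413 0.775
v 4.116 -0.928 1.869
v 4.449 -0.098 2.683
v 3.331 0.478 0.757
v 3.664 1.308 1.571
v 4.502 0.735 0.914
v 4.987 -0.134 1.6
v 2.793 0.514 1.84
v 3.278 -0.355 2.526
v 4.207 0.979 2.494
v 3.573 -0.599 0.946
v 3.554 -0.902 1.588
v 4.174 -0.821 1.252
v 4.067 0.375 2.841
v 4.688 0.455 2.505
v 4.351 -0.637 2.373
v 3.092 -0.075 0.935
v 3.713 0.005 0.599
v 3.606 1.201 2.188
v 4.226 1.282 1.852
v 3.429 1.017 1.067
v 4.719 0.945 1.465
v 4.402 0.156 0.691
v 3.921 0.68 0.68
v 4.117 1.168 1.159
v 5.004 0.434 1.869
v 4.687 -0.354 1.094
v 4.667 -0.657 1.737
v 4.863 -0.17 2.216
v 4.895 0.32 1.176
v 3.093 0.734 2.346
v 2.776 -0.054 1.571
v 2.917 0.55 1.224
v 3.113 1.037 1.703
v 3.378 0.224 2.749
v 3.061 -0.565 1.975
v 3.663 -0.788 2.281
v 3.859 -0.3 2.76
v 2.885 0.06 2.264
f 2 1 4
f 2 4 3
f 4 1 5
f 4 5 3
f 5 1 6
f 5 6 3
f 6 1 7
f 6 7 3
f 7 1 8
f 7 8 3
f 8 1 9
f 8 9 3
f 9 1 10
f 9 10 3
f 10 1 11
f 10 11 3
f 11 1 12
f 11 12 3
f 12 1 13
f 12 13 3
f 13 1 2
f 13 2 3
f 14 51 30
f 51 25 54
f 30 54 19
f 51 54 30
f 14 30 26
f 30 19 31
f 26 31 15
f 30 31 26
f 14 26 35
f 26 15 36
f 35 36 21
f 26 36 35
f 14 35 47
f 35 21 50
f 47 50 24
f 35 50 47
f 14 47 51
f 47 24 55
f 51 55 25
f 47 55 51
f 15 31 42
f 31 19 45
f 42 45 23
f 31 45 42
f 19 54 32
f 54 25 53
f 32 53 18
f 54 53 32
f 25 55 52
f 55 24 48
f 52 48 16
f 55 48 52
f 24 50 49
f 50 21 37
f 49 37 20
f 50 37 49
f 21 36 41
f 36 15 38
f 41 38 22
f 36 38 41
f 17 43 29
f 43 23 44
f 29 44 18
f 43 44 29
f 17 29 27
f 29 18 28
f 27 28 16
f 29 28 27
f 17 27 34
f 27 16 33
f 34 33 20
f 27 33 34
f 17 34 39
f 34 20 40
f 39 40 22
f 34 40 39
f 17 39 43
f 39 22 46
f 43 46 23
f 39 46 43
f 18 44 32
f 44 23 45
f 32 45 19
f 44 45 32
f 16 28 52
f 28 18 53
f 52 53 25
f 28 53 52
f 20 33 49
f 33 16 48
f 49 48 24
f 33 48 49
f 22 40 41
f 40 20 37
f 41 37 21
f 40 37 41
f 23 46 42
f 46 22 38
f 42 38 15
f 46 38 42



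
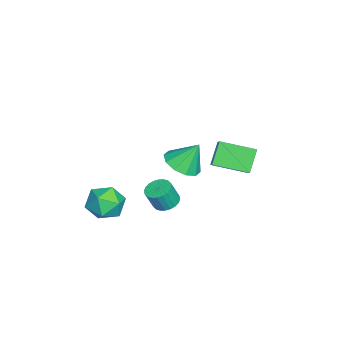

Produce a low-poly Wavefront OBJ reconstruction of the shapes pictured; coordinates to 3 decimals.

v 1.772 2.007 2.095
v 3.261 2.297 3.223
v 1.731 3.811 1.685
v 3.22 4.101 2.812
v 2.64 1.779 1.008
v 4.129 2.069 2.135
v 2.599 3.583 0.597
v 4.088 3.873 1.725
v 3.214 -2.32 -1.564
v 4.054 -2.488 -2.277
v 3.386 -4.012 -0.963
v 4.226 -4.18 -1.676
v 4.36 -3.491 -0.81
v 4.254 -2.446 -1.182
v 3.186 -4.054 -2.058
v 3.08 -3.009 -2.43
v 4.036 -3.56 -2.583
v 4.762 -3.212 -1.812
v 2.678 -3.288 -1.428
v 3.404 -2.94 -0.657
v 1.533 -0.577 -2.863
v 2.245 -0.508 -3.01
v 2.519 -0.895 -1.864
v 1.807 -0.963 -1.717
v 2.184 -0.249 -2.908
v 2.458 -0.636 -1.762
v 2.024 -0.04 -2.799
v 2.298 -0.427 -1.654
v 1.789 0.087 -2.7
v 2.063 -0.299 -1.554
v 1.515 0.114 -2.626
v 1.79 -0.273 -1.48
v 1.244 0.035 -2.588
v 1.519 -0.352 -1.442
v 1.017 -0.137 -2.591
v 1.291 -0.524 -1.445
v 0.869 -0.376 -2.636
v 1.143 -0.763 -1.49
v 0.821 -0.645 -2.716
v 1.095 -1.032 -1.57
v 0.882 -0.904 -2.818
v 1.156 -1.291 -1.672
v 1.042 -1.113 -2.926
v 1.316 -1.5 -1.781
v 1.277 -1.241 -3.026
v 1.551 -1.627 -1.88
v 1.55 -1.267 -3.1
v 1.825 -1.654 -1.954
v 1.821 -1.188 -3.138
v 2.096 -1.575 -1.992
v 2.049 -1.016 -3.135
v 2.323 -1.403 -1.989
v 2.197 -0.777 -3.09
v 2.471 -1.164 -1.944
v -0.08 -0.033 -1.068
v 0.958 -0.273 -0.839
v -0.2 0.813 0.368
v 0.949 0.307 -1.182
v 0.547 0.757 -1.48
v -0.094 0.906 -1.622
v -0.731 0.696 -1.551
v -1.118 0.208 -1.296
v -1.11 -0.372 -0.954
v -0.708 -0.822 -0.655
v -0.066 -0.971 -0.514
v 0.57 -0.762 -0.584
f 2 4 1
f 5 2 1
f 1 4 3
f 3 5 1
f 2 8 4
f 6 2 5
f 6 8 2
f 4 8 3
f 7 5 3
f 3 8 7
f 7 6 5
f 8 6 7
f 9 20 14
f 9 14 10
f 9 10 16
f 9 16 19
f 9 19 20
f 10 14 18
f 14 20 13
f 20 19 11
f 19 16 15
f 16 10 17
f 12 18 13
f 12 13 11
f 12 11 15
f 12 15 17
f 12 17 18
f 13 18 14
f 11 13 20
f 15 11 19
f 17 15 16
f 18 17 10
f 22 21 25
f 22 25 23
f 23 25 26
f 23 26 24
f 25 21 27
f 25 27 26
f 26 27 28
f 26 28 24
f 27 21 29
f 27 29 28
f 28 29 30
f 28 30 24
f 29 21 31
f 29 31 30
f 30 31 32
f 30 32 24
f 31 21 33
f 31 33 32
f 32 33 34
f 32 34 24
f 33 21 35
f 33 35 34
f 34 35 36
f 34 36 24
f 35 21 37
f 35 37 36
f 36 37 38
f 36 38 24
f 37 21 39
f 37 39 38
f 38 39 40
f 38 40 24
f 39 21 41
f 39 41 40
f 40 41 42
f 40 42 24
f 41 21 43
f 41 43 42
f 42 43 44
f 42 44 24
f 43 21 45
f 43 45 44
f 44 45 46
f 44 46 24
f 45 21 47
f 45 47 46
f 46 47 48
f 46 48 24
f 47 21 49
f 47 49 48
f 48 49 50
f 48 50 24
f 49 21 51
f 49 51 50
f 50 51 52
f 50 52 24
f 51 21 53
f 51 53 52
f 52 53 54
f 52 54 24
f 53 21 22
f 53 22 54
f 54 22 23
f 54 23 24
f 56 55 58
f 56 58 57
f 58 55 59
f 58 59 57
f 59 55 60
f 59 60 57
f 60 55 61
f 60 61 57
f 61 55 62
f 61 62 57
f 62 55 63
f 62 63 57
f 63 55 64
f 63 64 57
f 64 55 65
f 64 65 57
f 65 55 66
f 65 66 57
f 66 55 56
f 66 56 57



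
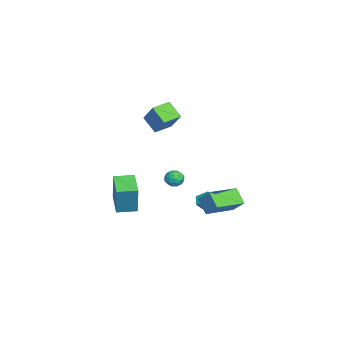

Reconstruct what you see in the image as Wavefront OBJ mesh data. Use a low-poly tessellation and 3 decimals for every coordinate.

v -4.531 1.434 -4.286
v -4.102 0.709 -3.377
v -4.41 2.15 -3.772
v -3.98 1.425 -2.863
v -3.78 1.515 -4.577
v -3.35 0.79 -3.668
v -3.658 2.231 -4.063
v -3.229 1.506 -3.154
v -0.096 1.139 -1.407
v 0.394 1.787 -0.579
v -1.45 2.587 -1.739
v -0.96 3.235 -0.91
v 0.62 1.625 -2.21
v 1.11 2.273 -1.381
v -0.734 3.073 -2.541
v -0.244 3.721 -1.713
v -4.544 -4.237 -3.845
v -4.048 -4.137 -1.889
v -4.831 -3.011 -3.835
v -4.335 -2.91 -1.88
v -2.905 -3.85 -4.28
v -2.409 -3.749 -2.325
v -3.192 -2.623 -4.271
v -2.696 -2.523 -2.315
v -2.94 -2.216 3.542
v -1.991 -1.593 4.795
v -3.72 -1.345 3.701
v -2.772 -0.722 4.953
v -2.308 -1.498 2.707
v -1.36 -0.875 3.959
v -3.089 -0.627 2.865
v -2.14 -0.004 4.118
v -3.758 -0.007 -1.599
v -3.345 -0.36 -1.919
v -4.475 -0.72 -1.741
v -4.062 -1.073 -2.061
v -3.99 -0.988 -1.439
v -3.547 -0.548 -1.352
v -4.273 -0.532 -2.308
v -3.83 -0.092 -2.221
v -3.663 -0.684 -2.357
v -3.488 -0.966 -1.821
v -4.332 -0.114 -1.839
v -4.157 -0.396 -1.303
v -3.489 -0.121 -1.747
v -4.331 -0.959 -1.913
v -4.289 -0.909 -1.548
v -4.046 -1.117 -1.736
v -3.608 -0.231 -1.414
v -3.364 -0.439 -1.602
v -3.744 -0.808 -1.32
v -4.456 -0.641 -2.058
v -4.212 -0.849 -2.246
v -3.774 0.037 -1.924
v -3.531 -0.171 -2.112
v -4.076 -0.272 -2.34
v -3.432 -0.519 -2.193
v -3.854 -0.938 -2.275
v -3.978 -0.62 -2.421
v -3.718 -0.361 -2.369
v -3.33 -0.685 -1.877
v -3.751 -1.104 -1.96
v -3.709 -1.054 -1.595
v -3.449 -0.795 -1.544
v -3.517 -0.875 -2.134
v -4.069 0.024 -1.7
v -4.49 -0.395 -1.783
v -4.371 -0.285 -2.116
v -4.111 -0.026 -2.065
v -3.966 -0.142 -1.385
v -4.388 -0.561 -1.467
v -4.102 -0.719 -1.291
v -3.842 -0.46 -1.239
v -4.303 -0.205 -1.526
f 2 4 1
f 5 2 1
f 1 4 3
f 3 5 1
f 2 8 4
f 6 2 5
f 6 8 2
f 4 8 3
f 7 5 3
f 3 8 7
f 7 6 5
f 8 6 7
f 10 12 9
f 13 10 9
f 9 12 11
f 11 13 9
f 10 16 12
f 14 10 13
f 14 16 10
f 12 16 11
f 15 13 11
f 11 16 15
f 15 14 13
f 16 14 15
f 18 20 17
f 21 18 17
f 17 20 19
f 19 21 17
f 18 24 20
f 22 18 21
f 22 24 18
f 20 24 19
f 23 21 19
f 19 24 23
f 23 22 21
f 24 22 23
f 26 28 25
f 29 26 25
f 25 28 27
f 27 29 25
f 26 32 28
f 30 26 29
f 30 32 26
f 28 32 27
f 31 29 27
f 27 32 31
f 31 30 29
f 32 30 31
f 33 70 49
f 70 44 73
f 49 73 38
f 70 73 49
f 33 49 45
f 49 38 50
f 45 50 34
f 49 50 45
f 33 45 54
f 45 34 55
f 54 55 40
f 45 55 54
f 33 54 66
f 54 40 69
f 66 69 43
f 54 69 66
f 33 66 70
f 66 43 74
f 70 74 44
f 66 74 70
f 34 50 61
f 50 38 64
f 61 64 42
f 50 64 61
f 38 73 51
f 73 44 72
f 51 72 37
f 73 72 51
f 44 74 71
f 74 43 67
f 71 67 35
f 74 67 71
f 43 69 68
f 69 40 56
f 68 56 39
f 69 56 68
f 40 55 60
f 55 34 57
f 60 57 41
f 55 57 60
f 36 62 48
f 62 42 63
f 48 63 37
f 62 63 48
f 36 48 46
f 48 37 47
f 46 47 35
f 48 47 46
f 36 46 53
f 46 35 52
f 53 52 39
f 46 52 53
f 36 53 58
f 53 39 59
f 58 59 41
f 53 59 58
f 36 58 62
f 58 41 65
f 62 65 42
f 58 65 62
f 37 63 51
f 63 42 64
f 51 64 38
f 63 64 51
f 35 47 71
f 47 37 72
f 71 72 44
f 47 72 71
f 39 52 68
f 52 35 67
f 68 67 43
f 52 67 68
f 41 59 60
f 59 39 56
f 60 56 40
f 59 56 60
f 42 65 61
f 65 41 57
f 61 57 34
f 65 57 61



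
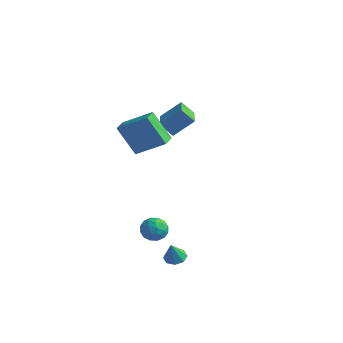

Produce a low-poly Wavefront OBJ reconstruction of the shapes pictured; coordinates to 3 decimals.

v -1.241 -1.65 2.076
v -2.116 -1.961 3.606
v -1.598 -0.847 2.035
v -2.472 -1.158 3.566
v 0.072 -1.022 2.954
v -0.802 -1.333 4.485
v -0.284 -0.219 2.914
v -1.159 -0.53 4.444
v 1.916 -2.482 -3.203
v 2.467 -2.539 -3.286
v 2.024 -2.918 -2.177
v 2.365 -2.16 -3.114
v 2 -1.97 -2.995
v 1.586 -2.08 -2.997
v 1.365 -2.425 -3.121
v 1.466 -2.805 -3.292
v 1.831 -2.995 -3.412
v 2.246 -2.885 -3.409
v 0.301 -1.383 -2.386
v 0.784 -1.714 -1.975
v -0.304 -2.366 -2.465
v 0.179 -2.697 -2.054
v -0.248 -2.197 -1.773
v 0.126 -1.589 -1.724
v 0.354 -2.491 -2.716
v 0.728 -1.883 -2.667
v 0.817 -2.398 -2.179
v 0.444 -2.216 -1.596
v 0.036 -1.864 -2.844
v -0.337 -1.682 -2.261
v 0.596 -1.462 -2.173
v -0.116 -2.618 -2.267
v -0.366 -2.324 -2.102
v -0.083 -2.518 -1.86
v 0.209 -1.389 -2.026
v 0.492 -1.583 -1.784
v -0.114 -1.867 -1.666
v -0.012 -2.497 -2.656
v 0.271 -2.691 -2.414
v 0.563 -1.562 -2.58
v 0.846 -1.756 -2.338
v 0.594 -2.213 -2.774
v 0.899 -2.059 -2.051
v 0.543 -2.636 -2.098
v 0.646 -2.516 -2.487
v 0.866 -2.158 -2.458
v 0.68 -1.952 -1.709
v 0.324 -2.529 -1.756
v 0.073 -2.236 -1.59
v 0.293 -1.878 -1.562
v 0.699 -2.354 -1.829
v 0.156 -1.551 -2.684
v -0.2 -2.128 -2.731
v 0.187 -2.202 -2.878
v 0.407 -1.844 -2.85
v -0.063 -1.444 -2.342
v -0.419 -2.021 -2.389
v -0.386 -1.922 -1.982
v -0.166 -1.564 -1.953
v -0.219 -1.726 -2.611
v -3.812 2.97 1.995
v -3.112 3.742 2.915
v -3.282 3.318 1.301
v -2.582 4.089 2.221
v -2.758 1.771 2.199
v -2.058 2.542 3.119
v -2.228 2.118 1.505
v -1.528 2.89 2.425
f 2 4 1
f 5 2 1
f 1 4 3
f 3 5 1
f 2 8 4
f 6 2 5
f 6 8 2
f 4 8 3
f 7 5 3
f 3 8 7
f 7 6 5
f 8 6 7
f 10 9 12
f 10 12 11
f 12 9 13
f 12 13 11
f 13 9 14
f 13 14 11
f 14 9 15
f 14 15 11
f 15 9 16
f 15 16 11
f 16 9 17
f 16 17 11
f 17 9 18
f 17 18 11
f 18 9 10
f 18 10 11
f 19 56 35
f 56 30 59
f 35 59 24
f 56 59 35
f 19 35 31
f 35 24 36
f 31 36 20
f 35 36 31
f 19 31 40
f 31 20 41
f 40 41 26
f 31 41 40
f 19 40 52
f 40 26 55
f 52 55 29
f 40 55 52
f 19 52 56
f 52 29 60
f 56 60 30
f 52 60 56
f 20 36 47
f 36 24 50
f 47 50 28
f 36 50 47
f 24 59 37
f 59 30 58
f 37 58 23
f 59 58 37
f 30 60 57
f 60 29 53
f 57 53 21
f 60 53 57
f 29 55 54
f 55 26 42
f 54 42 25
f 55 42 54
f 26 41 46
f 41 20 43
f 46 43 27
f 41 43 46
f 22 48 34
f 48 28 49
f 34 49 23
f 48 49 34
f 22 34 32
f 34 23 33
f 32 33 21
f 34 33 32
f 22 32 39
f 32 21 38
f 39 38 25
f 32 38 39
f 22 39 44
f 39 25 45
f 44 45 27
f 39 45 44
f 22 44 48
f 44 27 51
f 48 51 28
f 44 51 48
f 23 49 37
f 49 28 50
f 37 50 24
f 49 50 37
f 21 33 57
f 33 23 58
f 57 58 30
f 33 58 57
f 25 38 54
f 38 21 53
f 54 53 29
f 38 53 54
f 27 45 46
f 45 25 42
f 46 42 26
f 45 42 46
f 28 51 47
f 51 27 43
f 47 43 20
f 51 43 47
f 62 64 61
f 65 62 61
f 61 64 63
f 63 65 61
f 62 68 64
f 66 62 65
f 66 68 62
f 64 68 63
f 67 65 63
f 63 68 67
f 67 66 65
f 68 66 67



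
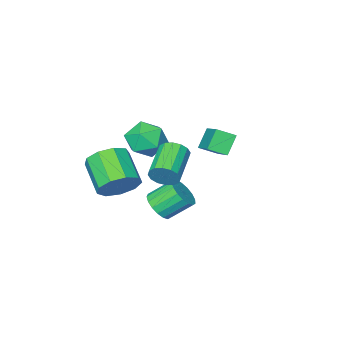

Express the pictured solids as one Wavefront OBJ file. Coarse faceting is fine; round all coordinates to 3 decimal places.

v 1.882 -0.431 -1.713
v 2.839 -0.504 -1.473
v 2.496 -1.962 -0.547
v 1.538 -1.889 -0.787
v 2.512 -0.133 -1.01
v 2.169 -1.591 -0.085
v 1.89 0.098 -0.876
v 1.547 -1.359 0.049
v 1.264 0.082 -1.134
v 0.921 -1.376 -0.208
v 0.927 -0.175 -1.662
v 0.584 -1.632 -0.737
v 1.036 -0.551 -2.214
v 0.693 -2.008 -1.289
v 1.542 -0.872 -2.532
v 1.199 -2.329 -1.606
v 2.206 -0.986 -2.466
v 1.863 -2.443 -1.54
v 2.718 -0.841 -2.048
v 2.375 -2.298 -1.122
v -1.245 -1.912 0.007
v -0.688 -1.416 -0.72
v -0.912 -3.384 -0.74
v -0.355 -2.888 -1.467
v -0.005 -2.939 -0.488
v -0.211 -2.029 -0.026
v -1.389 -2.771 -1.434
v -1.595 -1.861 -0.972
v -0.777 -1.948 -1.61
v 0.078 -2.051 -1.026
v -1.678 -2.749 -0.434
v -0.823 -2.852 0.15
v -4.159 -1.177 -0.982
v -3.472 -1.689 -0.62
v -3.448 0.467 -0.006
v -2.762 -0.045 0.356
v -3.518 -0.935 -1.856
v -2.832 -1.447 -1.494
v -2.808 0.709 -0.88
v -2.121 0.197 -0.518
v 1.923 2.878 0.627
v 2.293 2.747 1.17
v 1.106 1.75 1.736
v 0.737 1.882 1.193
v 2.102 3.024 1.256
v 0.915 2.027 1.822
v 1.863 3.261 1.174
v 0.676 2.264 1.74
v 1.64 3.396 0.944
v 0.453 2.399 1.51
v 1.493 3.392 0.63
v 0.307 2.395 1.196
v 1.462 3.251 0.315
v 0.275 2.254 0.881
v 1.554 3.01 0.084
v 0.367 2.013 0.65
v 1.745 2.733 -0.002
v 0.558 1.736 0.564
v 1.984 2.496 0.08
v 0.797 1.499 0.646
v 2.207 2.361 0.31
v 1.02 1.364 0.876
v 2.353 2.365 0.624
v 1.167 1.368 1.19
v 2.385 2.506 0.939
v 1.198 1.509 1.505
v -0.045 -0.394 -3.623
v 0.375 -0.67 -3.013
v -0.494 -0.082 -2.148
v -0.915 0.194 -2.757
v 0.531 -0.333 -3.085
v -0.339 0.255 -2.22
v 0.554 -0.01 -3.281
v -0.315 0.578 -2.415
v 0.441 0.225 -3.554
v -0.429 0.813 -2.689
v 0.216 0.319 -3.844
v -0.654 0.906 -2.978
v -0.069 0.249 -4.082
v -0.938 0.836 -3.217
v -0.348 0.032 -4.216
v -1.218 0.619 -3.35
v -0.558 -0.283 -4.213
v -1.428 0.304 -3.348
v -0.651 -0.623 -4.076
v -1.52 -0.036 -3.21
v -0.604 -0.91 -3.834
v -1.474 -0.323 -2.969
v -0.43 -1.079 -3.544
v -1.3 -0.492 -2.679
v -0.168 -1.091 -3.272
v -1.037 -0.504 -2.407
v 0.123 -0.943 -3.081
v -0.746 -0.356 -2.215
f 2 1 5
f 2 5 3
f 3 5 6
f 3 6 4
f 5 1 7
f 5 7 6
f 6 7 8
f 6 8 4
f 7 1 9
f 7 9 8
f 8 9 10
f 8 10 4
f 9 1 11
f 9 11 10
f 10 11 12
f 10 12 4
f 11 1 13
f 11 13 12
f 12 13 14
f 12 14 4
f 13 1 15
f 13 15 14
f 14 15 16
f 14 16 4
f 15 1 17
f 15 17 16
f 16 17 18
f 16 18 4
f 17 1 19
f 17 19 18
f 18 19 20
f 18 20 4
f 19 1 2
f 19 2 20
f 20 2 3
f 20 3 4
f 21 32 26
f 21 26 22
f 21 22 28
f 21 28 31
f 21 31 32
f 22 26 30
f 26 32 25
f 32 31 23
f 31 28 27
f 28 22 29
f 24 30 25
f 24 25 23
f 24 23 27
f 24 27 29
f 24 29 30
f 25 30 26
f 23 25 32
f 27 23 31
f 29 27 28
f 30 29 22
f 34 36 33
f 37 34 33
f 33 36 35
f 35 37 33
f 34 40 36
f 38 34 37
f 38 40 34
f 36 40 35
f 39 37 35
f 35 40 39
f 39 38 37
f 40 38 39
f 42 41 45
f 42 45 43
f 43 45 46
f 43 46 44
f 45 41 47
f 45 47 46
f 46 47 48
f 46 48 44
f 47 41 49
f 47 49 48
f 48 49 50
f 48 50 44
f 49 41 51
f 49 51 50
f 50 51 52
f 50 52 44
f 51 41 53
f 51 53 52
f 52 53 54
f 52 54 44
f 53 41 55
f 53 55 54
f 54 55 56
f 54 56 44
f 55 41 57
f 55 57 56
f 56 57 58
f 56 58 44
f 57 41 59
f 57 59 58
f 58 59 60
f 58 60 44
f 59 41 61
f 59 61 60
f 60 61 62
f 60 62 44
f 61 41 63
f 61 63 62
f 62 63 64
f 62 64 44
f 63 41 65
f 63 65 64
f 64 65 66
f 64 66 44
f 65 41 42
f 65 42 66
f 66 42 43
f 66 43 44
f 68 67 71
f 68 71 69
f 69 71 72
f 69 72 70
f 71 67 73
f 71 73 72
f 72 73 74
f 72 74 70
f 73 67 75
f 73 75 74
f 74 75 76
f 74 76 70
f 75 67 77
f 75 77 76
f 76 77 78
f 76 78 70
f 77 67 79
f 77 79 78
f 78 79 80
f 78 80 70
f 79 67 81
f 79 81 80
f 80 81 82
f 80 82 70
f 81 67 83
f 81 83 82
f 82 83 84
f 82 84 70
f 83 67 85
f 83 85 84
f 84 85 86
f 84 86 70
f 85 67 87
f 85 87 86
f 86 87 88
f 86 88 70
f 87 67 89
f 87 89 88
f 88 89 90
f 88 90 70
f 89 67 91
f 89 91 90
f 90 91 92
f 90 92 70
f 91 67 93
f 91 93 92
f 92 93 94
f 92 94 70
f 93 67 68
f 93 68 94
f 94 68 69
f 94 69 70



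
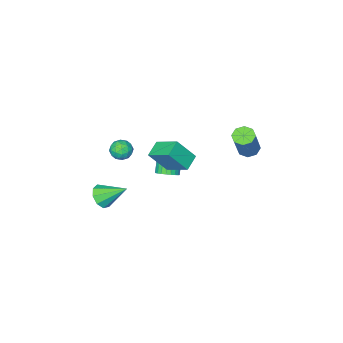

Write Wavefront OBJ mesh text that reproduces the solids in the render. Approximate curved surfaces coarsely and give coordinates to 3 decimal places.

v 0.48 -3.834 -4.435
v 0.86 -4.152 -3.745
v -0.4 -2.606 -3.385
v 1.184 -3.726 -3.971
v 1.179 -3.35 -4.415
v 0.847 -3.2 -4.868
v 0.343 -3.347 -5.119
v -0.097 -3.721 -5.05
v -0.266 -4.148 -4.693
v -0.087 -4.428 -4.216
v 0.358 -4.43 -3.842
v -0.691 -2.804 -0.943
v -0.23 -2.767 -0.384
v -0.95 -3.913 -0.656
v -0.489 -3.876 -0.097
v -1.104 -3.492 -0.086
v -0.945 -2.807 -0.263
v -0.235 -3.873 -0.777
v -0.076 -3.188 -0.954
v 0.051 -3.428 -0.281
v -0.486 -3.192 0.146
v -0.694 -3.488 -1.186
v -1.231 -3.252 -0.759
v -0.438 -2.688 -0.689
v -0.742 -3.992 -0.351
v -1.104 -3.766 -0.345
v -0.833 -3.744 -0.016
v -0.858 -2.712 -0.618
v -0.587 -2.69 -0.289
v -1.101 -3.116 -0.114
v -0.593 -3.99 -0.751
v -0.322 -3.968 -0.422
v -0.347 -2.936 -1.024
v -0.076 -2.914 -0.695
v -0.079 -3.564 -0.926
v -0.002 -3.055 -0.3
v -0.154 -3.706 -0.131
v -0.005 -3.705 -0.53
v 0.089 -3.302 -0.635
v -0.317 -2.916 -0.049
v -0.469 -3.568 0.12
v -0.831 -3.342 0.126
v -0.737 -2.939 0.022
v -0.152 -3.304 0.012
v -0.711 -3.112 -1.16
v -0.863 -3.764 -0.991
v -0.443 -3.741 -1.062
v -0.349 -3.338 -1.166
v -1.026 -2.974 -0.909
v -1.178 -3.625 -0.74
v -1.269 -3.378 -0.405
v -1.175 -2.975 -0.51
v -1.028 -3.376 -1.052
v -0.891 1.2 1.694
v -1.178 2.621 2.481
v -0.011 1.604 1.286
v -0.299 3.025 2.074
v -0.041 0.655 2.986
v -0.329 2.076 3.774
v 0.838 1.059 2.579
v 0.551 2.48 3.366
v -3.231 -2.542 -3.489
v -2.835 -2.141 -3.058
v -3.652 -2.876 -1.62
v -4.049 -3.278 -2.051
v -3.054 -1.976 -3.099
v -3.872 -2.712 -1.661
v -3.3 -1.898 -3.199
v -4.118 -2.633 -1.761
v -3.536 -1.918 -3.343
v -4.353 -2.653 -1.905
v -3.725 -2.033 -3.509
v -4.543 -2.768 -2.071
v -3.84 -2.225 -3.673
v -4.657 -2.961 -2.235
v -3.861 -2.466 -3.808
v -4.678 -3.202 -2.37
v -3.787 -2.718 -3.895
v -4.604 -3.454 -2.457
v -3.628 -2.944 -3.92
v -4.445 -3.679 -2.482
v -3.408 -3.108 -3.879
v -4.226 -3.844 -2.441
v -3.162 -3.187 -3.779
v -3.98 -3.922 -2.341
v -2.927 -3.167 -3.635
v -3.744 -3.902 -2.197
v -2.737 -3.052 -3.469
v -3.555 -3.787 -2.031
v -2.623 -2.859 -3.305
v -3.44 -3.595 -1.867
v -2.602 -2.618 -3.17
v -3.419 -3.354 -1.732
v -2.676 -2.366 -3.083
v -3.493 -3.102 -1.645
v -4.325 3.251 2.009
v -3.927 3.667 1.687
v -3.057 4.246 3.509
v -3.455 3.829 3.831
v -4.361 3.883 1.826
v -3.492 4.462 3.647
v -4.775 3.729 2.072
v -3.905 4.308 3.894
v -4.924 3.295 2.281
v -4.055 3.873 4.103
v -4.723 2.834 2.331
v -3.853 3.413 4.153
v -4.288 2.618 2.193
v -3.419 3.197 4.014
v -3.875 2.772 1.946
v -3.005 3.351 3.768
v -3.725 3.207 1.737
v -2.856 3.785 3.559
f 2 1 4
f 2 4 3
f 4 1 5
f 4 5 3
f 5 1 6
f 5 6 3
f 6 1 7
f 6 7 3
f 7 1 8
f 7 8 3
f 8 1 9
f 8 9 3
f 9 1 10
f 9 10 3
f 10 1 11
f 10 11 3
f 11 1 2
f 11 2 3
f 12 49 28
f 49 23 52
f 28 52 17
f 49 52 28
f 12 28 24
f 28 17 29
f 24 29 13
f 28 29 24
f 12 24 33
f 24 13 34
f 33 34 19
f 24 34 33
f 12 33 45
f 33 19 48
f 45 48 22
f 33 48 45
f 12 45 49
f 45 22 53
f 49 53 23
f 45 53 49
f 13 29 40
f 29 17 43
f 40 43 21
f 29 43 40
f 17 52 30
f 52 23 51
f 30 51 16
f 52 51 30
f 23 53 50
f 53 22 46
f 50 46 14
f 53 46 50
f 22 48 47
f 48 19 35
f 47 35 18
f 48 35 47
f 19 34 39
f 34 13 36
f 39 36 20
f 34 36 39
f 15 41 27
f 41 21 42
f 27 42 16
f 41 42 27
f 15 27 25
f 27 16 26
f 25 26 14
f 27 26 25
f 15 25 32
f 25 14 31
f 32 31 18
f 25 31 32
f 15 32 37
f 32 18 38
f 37 38 20
f 32 38 37
f 15 37 41
f 37 20 44
f 41 44 21
f 37 44 41
f 16 42 30
f 42 21 43
f 30 43 17
f 42 43 30
f 14 26 50
f 26 16 51
f 50 51 23
f 26 51 50
f 18 31 47
f 31 14 46
f 47 46 22
f 31 46 47
f 20 38 39
f 38 18 35
f 39 35 19
f 38 35 39
f 21 44 40
f 44 20 36
f 40 36 13
f 44 36 40
f 55 57 54
f 58 55 54
f 54 57 56
f 56 58 54
f 55 61 57
f 59 55 58
f 59 61 55
f 57 61 56
f 60 58 56
f 56 61 60
f 60 59 58
f 61 59 60
f 63 62 66
f 63 66 64
f 64 66 67
f 64 67 65
f 66 62 68
f 66 68 67
f 67 68 69
f 67 69 65
f 68 62 70
f 68 70 69
f 69 70 71
f 69 71 65
f 70 62 72
f 70 72 71
f 71 72 73
f 71 73 65
f 72 62 74
f 72 74 73
f 73 74 75
f 73 75 65
f 74 62 76
f 74 76 75
f 75 76 77
f 75 77 65
f 76 62 78
f 76 78 77
f 77 78 79
f 77 79 65
f 78 62 80
f 78 80 79
f 79 80 81
f 79 81 65
f 80 62 82
f 80 82 81
f 81 82 83
f 81 83 65
f 82 62 84
f 82 84 83
f 83 84 85
f 83 85 65
f 84 62 86
f 84 86 85
f 85 86 87
f 85 87 65
f 86 62 88
f 86 88 87
f 87 88 89
f 87 89 65
f 88 62 90
f 88 90 89
f 89 90 91
f 89 91 65
f 90 62 92
f 90 92 91
f 91 92 93
f 91 93 65
f 92 62 94
f 92 94 93
f 93 94 95
f 93 95 65
f 94 62 63
f 94 63 95
f 95 63 64
f 95 64 65
f 97 96 100
f 97 100 98
f 98 100 101
f 98 101 99
f 100 96 102
f 100 102 101
f 101 102 103
f 101 103 99
f 102 96 104
f 102 104 103
f 103 104 105
f 103 105 99
f 104 96 106
f 104 106 105
f 105 106 107
f 105 107 99
f 106 96 108
f 106 108 107
f 107 108 109
f 107 109 99
f 108 96 110
f 108 110 109
f 109 110 111
f 109 111 99
f 110 96 112
f 110 112 111
f 111 112 113
f 111 113 99
f 112 96 97
f 112 97 113
f 113 97 98
f 113 98 99



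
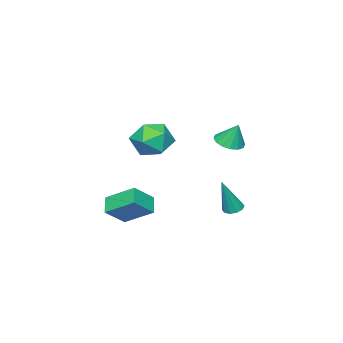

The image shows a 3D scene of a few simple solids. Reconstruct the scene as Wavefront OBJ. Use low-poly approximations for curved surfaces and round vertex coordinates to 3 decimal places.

v 2.665 -2.371 -3.902
v 3.689 -2.698 -2.99
v 2.326 -0.93 -3.006
v 3.349 -1.258 -2.093
v 3.331 -1.862 -4.467
v 4.354 -2.19 -3.554
v 2.991 -0.422 -3.57
v 4.015 -0.749 -2.658
v 1.446 2.892 -2.911
v 1.749 3.309 -2.98
v 2.114 2.708 -1.089
v 1.466 3.41 -2.866
v 1.175 3.313 -2.77
v 0.988 3.055 -2.727
v 0.976 2.735 -2.755
v 1.143 2.475 -2.842
v 1.426 2.374 -2.956
v 1.717 2.471 -3.053
v 1.904 2.729 -3.096
v 1.917 3.049 -3.068
v -0.515 -2.482 -0.197
v 0.378 -3.105 -0.648
v -1.758 -3.615 -1.092
v -0.865 -4.238 -1.543
v -1.094 -4.287 -0.389
v -0.326 -3.587 0.164
v -1.054 -3.133 -1.904
v -0.286 -2.433 -1.351
v 0.044 -3.507 -1.703
v 0.02 -4.22 -0.767
v -1.4 -2.5 -0.973
v -1.424 -3.213 -0.037
v 0.711 2.118 0.825
v 1.208 1.605 1.054
v 0.689 2.602 1.955
v 1.422 1.904 0.931
v 1.446 2.261 0.779
v 1.273 2.579 0.639
v 0.95 2.774 0.549
v 0.563 2.793 0.533
v 0.215 2.631 0.595
v 0 2.332 0.719
v -0.024 1.976 0.871
v 0.149 1.658 1.01
v 0.473 1.463 1.1
v 0.86 1.443 1.116
f 2 4 1
f 5 2 1
f 1 4 3
f 3 5 1
f 2 8 4
f 6 2 5
f 6 8 2
f 4 8 3
f 7 5 3
f 3 8 7
f 7 6 5
f 8 6 7
f 10 9 12
f 10 12 11
f 12 9 13
f 12 13 11
f 13 9 14
f 13 14 11
f 14 9 15
f 14 15 11
f 15 9 16
f 15 16 11
f 16 9 17
f 16 17 11
f 17 9 18
f 17 18 11
f 18 9 19
f 18 19 11
f 19 9 20
f 19 20 11
f 20 9 10
f 20 10 11
f 21 32 26
f 21 26 22
f 21 22 28
f 21 28 31
f 21 31 32
f 22 26 30
f 26 32 25
f 32 31 23
f 31 28 27
f 28 22 29
f 24 30 25
f 24 25 23
f 24 23 27
f 24 27 29
f 24 29 30
f 25 30 26
f 23 25 32
f 27 23 31
f 29 27 28
f 30 29 22
f 34 33 36
f 34 36 35
f 36 33 37
f 36 37 35
f 37 33 38
f 37 38 35
f 38 33 39
f 38 39 35
f 39 33 40
f 39 40 35
f 40 33 41
f 40 41 35
f 41 33 42
f 41 42 35
f 42 33 43
f 42 43 35
f 43 33 44
f 43 44 35
f 44 33 45
f 44 45 35
f 45 33 46
f 45 46 35
f 46 33 34
f 46 34 35



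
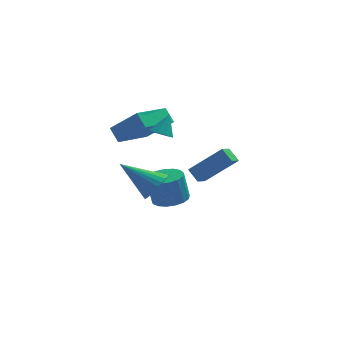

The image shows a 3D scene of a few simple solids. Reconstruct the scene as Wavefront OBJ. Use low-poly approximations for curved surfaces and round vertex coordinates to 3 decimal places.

v -0.018 2.823 -3.787
v 0.84 2.503 -3.62
v 0.555 2.538 -2.087
v -0.302 2.857 -2.253
v 0.889 2.945 -3.621
v 0.604 2.98 -2.088
v 0.731 3.36 -3.66
v 0.446 3.394 -2.126
v 0.401 3.651 -3.728
v 0.117 3.685 -2.194
v -0.024 3.752 -3.809
v -0.309 3.787 -2.276
v -0.448 3.641 -3.885
v -0.733 3.676 -2.352
v -0.774 3.342 -3.939
v -1.059 3.377 -2.406
v -0.926 2.924 -3.958
v -1.211 2.959 -2.424
v -0.87 2.483 -3.937
v -1.155 2.518 -2.404
v -0.619 2.12 -3.883
v -0.904 2.154 -2.349
v -0.23 1.917 -3.806
v -0.515 1.952 -2.272
v 0.208 1.923 -3.724
v -0.077 1.957 -2.191
v 0.594 2.134 -3.658
v 0.309 2.168 -2.124
v -2.47 2.027 0.519
v -2.856 2.557 1.178
v -1.133 3.5 0.115
v -1.518 4.03 0.775
v -1.202 1.25 1.885
v -1.587 1.78 2.545
v 0.136 2.723 1.482
v -0.25 3.253 2.141
v -0.515 -0.689 2.427
v 0.037 -0.687 2.191
v -0.105 -0.151 3.393
v -0.162 -0.344 2.085
v -0.526 -0.163 2.139
v -0.885 -0.227 2.327
v -1.071 -0.508 2.562
v -0.997 -0.873 2.734
v -0.697 -1.152 2.762
v -0.312 -1.215 2.633
v -0.023 -1.031 2.408
v 1.274 3.055 -2.733
v 0.832 3.578 -2.196
v 1.638 3.7 -3.061
v 1.197 4.223 -2.524
v 2.883 2.897 -1.256
v 2.442 3.42 -0.719
v 3.248 3.542 -1.584
v 2.806 4.065 -1.047
v -0.717 -2.656 0.083
v -0.291 -2.94 0.749
v -2.343 -2.204 1.317
v -0.204 -2.624 0.747
v -0.196 -2.313 0.644
v -0.266 -2.054 0.456
v -0.406 -1.887 0.211
v -0.593 -1.837 -0.053
v -0.799 -1.912 -0.297
v -0.992 -2.1 -0.483
v -1.144 -2.373 -0.583
v -1.231 -2.689 -0.581
v -1.239 -3 -0.478
v -1.169 -3.259 -0.29
v -1.029 -3.426 -0.045
v -0.842 -3.476 0.219
v -0.636 -3.401 0.463
v -0.443 -3.213 0.649
f 2 1 5
f 2 5 3
f 3 5 6
f 3 6 4
f 5 1 7
f 5 7 6
f 6 7 8
f 6 8 4
f 7 1 9
f 7 9 8
f 8 9 10
f 8 10 4
f 9 1 11
f 9 11 10
f 10 11 12
f 10 12 4
f 11 1 13
f 11 13 12
f 12 13 14
f 12 14 4
f 13 1 15
f 13 15 14
f 14 15 16
f 14 16 4
f 15 1 17
f 15 17 16
f 16 17 18
f 16 18 4
f 17 1 19
f 17 19 18
f 18 19 20
f 18 20 4
f 19 1 21
f 19 21 20
f 20 21 22
f 20 22 4
f 21 1 23
f 21 23 22
f 22 23 24
f 22 24 4
f 23 1 25
f 23 25 24
f 24 25 26
f 24 26 4
f 25 1 27
f 25 27 26
f 26 27 28
f 26 28 4
f 27 1 2
f 27 2 28
f 28 2 3
f 28 3 4
f 30 32 29
f 33 30 29
f 29 32 31
f 31 33 29
f 30 36 32
f 34 30 33
f 34 36 30
f 32 36 31
f 35 33 31
f 31 36 35
f 35 34 33
f 36 34 35
f 38 37 40
f 38 40 39
f 40 37 41
f 40 41 39
f 41 37 42
f 41 42 39
f 42 37 43
f 42 43 39
f 43 37 44
f 43 44 39
f 44 37 45
f 44 45 39
f 45 37 46
f 45 46 39
f 46 37 47
f 46 47 39
f 47 37 38
f 47 38 39
f 49 51 48
f 52 49 48
f 48 51 50
f 50 52 48
f 49 55 51
f 53 49 52
f 53 55 49
f 51 55 50
f 54 52 50
f 50 55 54
f 54 53 52
f 55 53 54
f 57 56 59
f 57 59 58
f 59 56 60
f 59 60 58
f 60 56 61
f 60 61 58
f 61 56 62
f 61 62 58
f 62 56 63
f 62 63 58
f 63 56 64
f 63 64 58
f 64 56 65
f 64 65 58
f 65 56 66
f 65 66 58
f 66 56 67
f 66 67 58
f 67 56 68
f 67 68 58
f 68 56 69
f 68 69 58
f 69 56 70
f 69 70 58
f 70 56 71
f 70 71 58
f 71 56 72
f 71 72 58
f 72 56 73
f 72 73 58
f 73 56 57
f 73 57 58



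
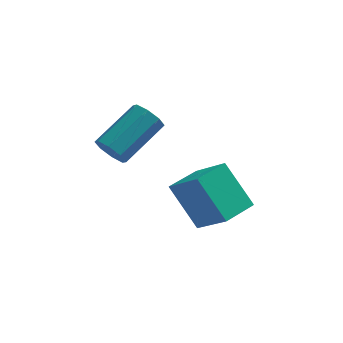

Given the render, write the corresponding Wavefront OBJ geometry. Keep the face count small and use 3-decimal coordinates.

v 0.768 -2.264 -1.535
v 1.904 -3.233 -0.22
v 1.712 -1.099 -1.493
v 2.848 -2.069 -0.177
v 1.912 -3.131 -3.163
v 3.048 -4.101 -1.847
v 2.856 -1.967 -3.12
v 3.992 -2.936 -1.805
v -1.226 -3.626 1.405
v -0.797 -3.572 0.793
v 0.456 -2.1 1.802
v 0.026 -2.154 2.415
v -1.232 -3.198 0.789
v 0.02 -1.727 1.799
v -1.665 -3.075 1.146
v -0.412 -1.604 2.156
v -1.84 -3.274 1.655
v -0.587 -1.803 2.664
v -1.656 -3.68 2.018
v -0.403 -2.208 3.027
v -1.22 -4.053 2.021
v 0.032 -2.582 3.031
v -0.788 -4.176 1.664
v 0.465 -2.705 2.674
v -0.613 -3.977 1.156
v 0.64 -2.506 2.165
f 2 4 1
f 5 2 1
f 1 4 3
f 3 5 1
f 2 8 4
f 6 2 5
f 6 8 2
f 4 8 3
f 7 5 3
f 3 8 7
f 7 6 5
f 8 6 7
f 10 9 13
f 10 13 11
f 11 13 14
f 11 14 12
f 13 9 15
f 13 15 14
f 14 15 16
f 14 16 12
f 15 9 17
f 15 17 16
f 16 17 18
f 16 18 12
f 17 9 19
f 17 19 18
f 18 19 20
f 18 20 12
f 19 9 21
f 19 21 20
f 20 21 22
f 20 22 12
f 21 9 23
f 21 23 22
f 22 23 24
f 22 24 12
f 23 9 25
f 23 25 24
f 24 25 26
f 24 26 12
f 25 9 10
f 25 10 26
f 26 10 11
f 26 11 12

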